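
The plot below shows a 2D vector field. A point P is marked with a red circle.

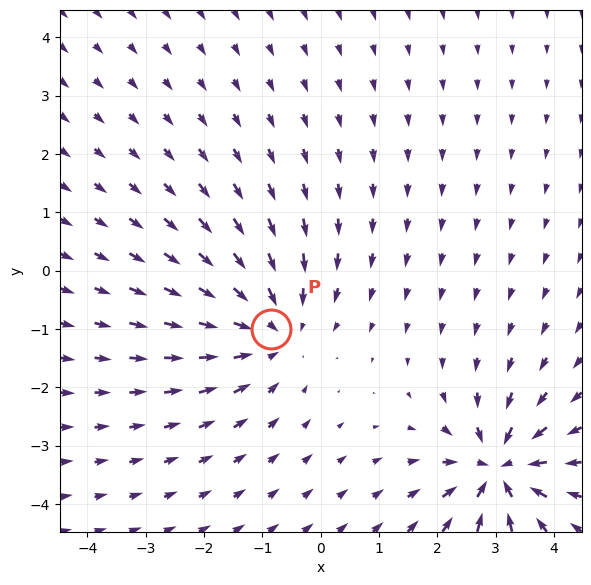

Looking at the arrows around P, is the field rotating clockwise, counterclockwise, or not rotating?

not rotating

Near P at (-0.9, -1.0) the arrows show no circulation. The curl there is ≈0.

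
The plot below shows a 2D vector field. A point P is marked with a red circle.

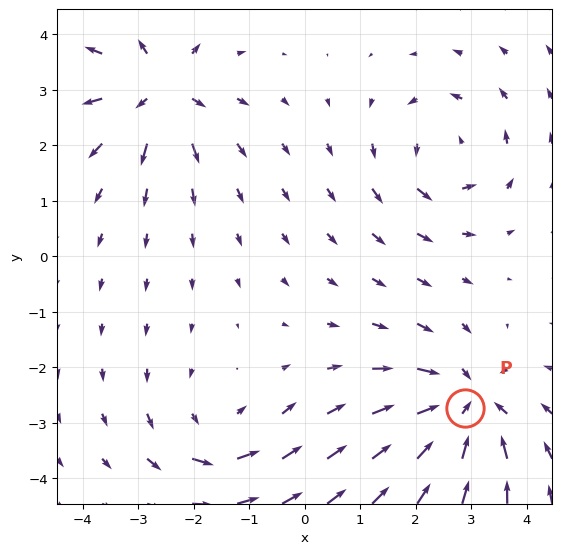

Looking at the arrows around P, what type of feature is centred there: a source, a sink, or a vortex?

At P (2.9, -2.7) the arrows converge inward. Divergence about -5, curl ≈0 — negative divergence with near-zero curl is a sink.

sink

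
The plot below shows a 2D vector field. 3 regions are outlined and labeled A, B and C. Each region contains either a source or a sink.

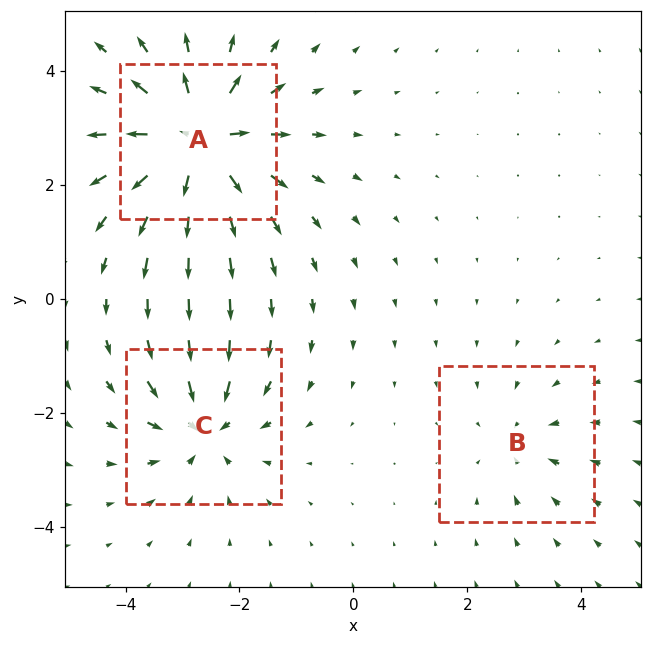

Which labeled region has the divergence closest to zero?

B

Divergence at each region's feature centre — A: about +6, B: about -2, C: about -4. Region B is closest to zero.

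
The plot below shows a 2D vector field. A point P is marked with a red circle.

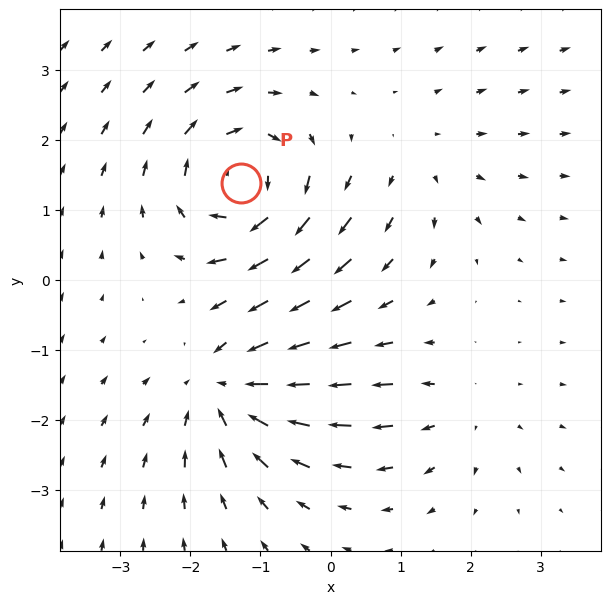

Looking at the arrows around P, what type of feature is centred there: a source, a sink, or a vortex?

At P (-1.3, 1.4) the arrows circulate clockwise. Divergence ≈0, curl about -6 — near-zero divergence with nonzero curl is a vortex.

vortex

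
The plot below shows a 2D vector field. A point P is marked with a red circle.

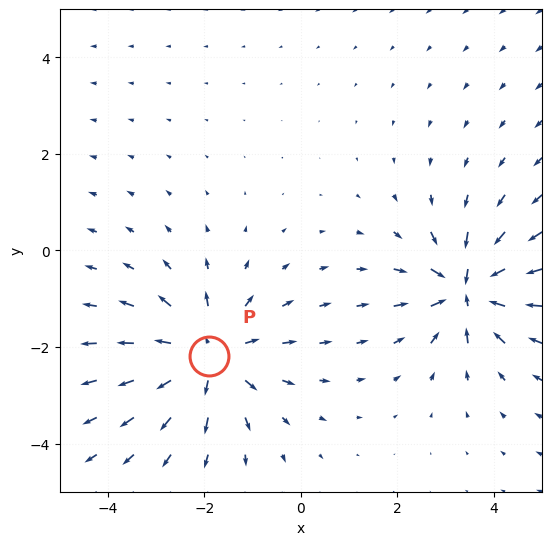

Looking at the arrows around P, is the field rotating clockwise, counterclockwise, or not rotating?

Near P at (-1.9, -2.2) the arrows show no circulation. The curl there is ≈0.

not rotating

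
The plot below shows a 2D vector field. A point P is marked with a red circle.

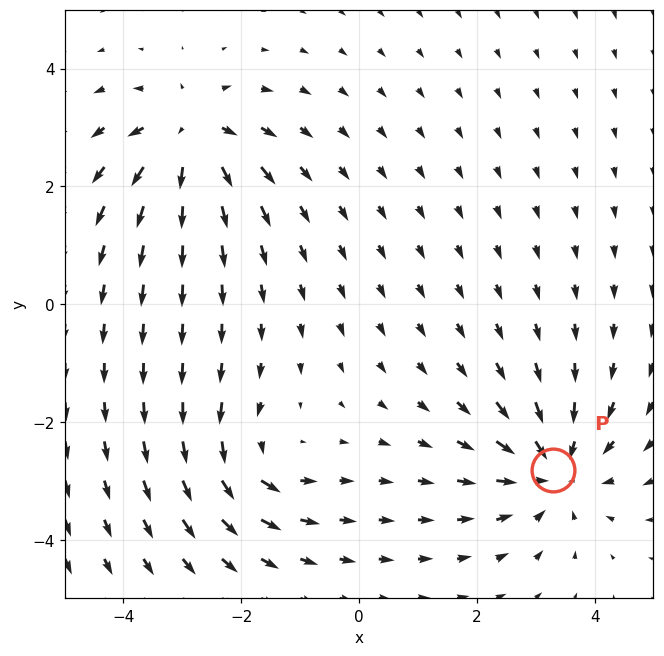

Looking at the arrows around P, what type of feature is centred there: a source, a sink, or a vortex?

sink

At P (3.3, -2.8) the arrows converge inward. Divergence about -5, curl ≈0 — negative divergence with near-zero curl is a sink.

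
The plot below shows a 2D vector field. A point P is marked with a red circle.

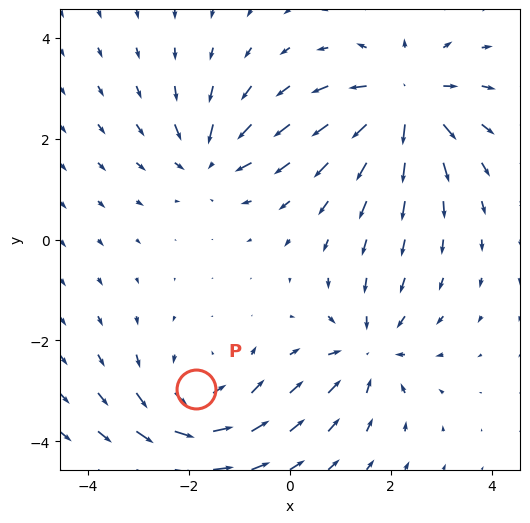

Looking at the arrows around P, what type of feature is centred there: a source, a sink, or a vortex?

vortex

At P (-1.9, -3.0) the arrows circulate counterclockwise. Divergence ≈0, curl about +5 — near-zero divergence with nonzero curl is a vortex.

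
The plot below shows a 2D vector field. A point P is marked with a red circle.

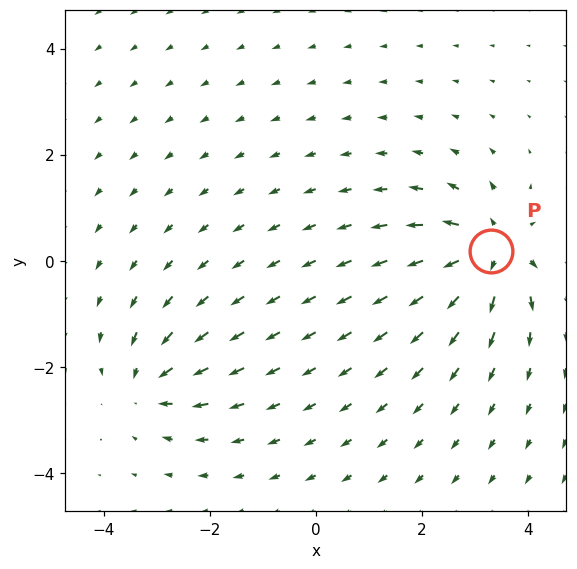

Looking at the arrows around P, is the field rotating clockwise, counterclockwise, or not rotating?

Near P at (3.3, 0.2) the arrows show no circulation. The curl there is ≈0.

not rotating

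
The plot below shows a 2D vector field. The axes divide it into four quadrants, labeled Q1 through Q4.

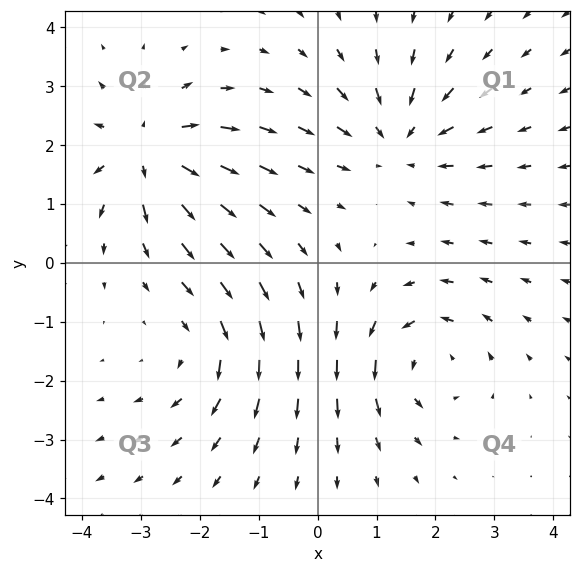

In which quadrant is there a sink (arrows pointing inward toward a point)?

Q1

The sink sits at approximately (1.4, 2.1), which lies in quadrant Q1. The divergence there is about -4, negative as expected for a sink.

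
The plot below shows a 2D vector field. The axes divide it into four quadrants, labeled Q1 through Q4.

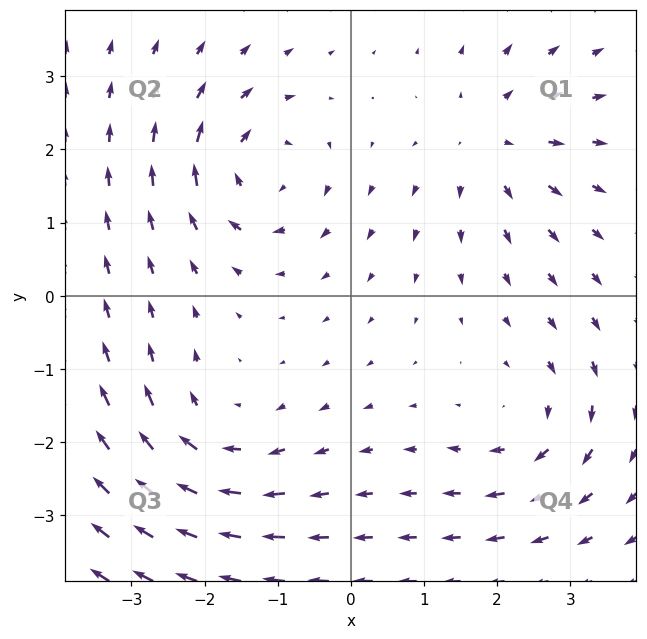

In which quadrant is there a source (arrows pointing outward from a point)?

Q1

The source sits at approximately (1.9, 2.1), which lies in quadrant Q1. The divergence there is about +4, positive as expected for a source.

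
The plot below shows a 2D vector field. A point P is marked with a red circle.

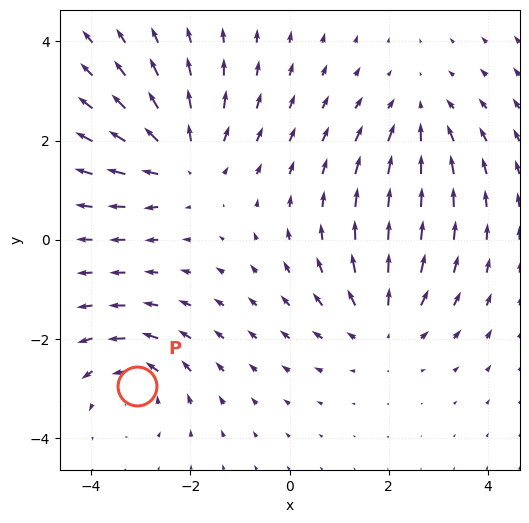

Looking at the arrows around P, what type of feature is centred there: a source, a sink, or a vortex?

vortex

At P (-3.1, -3.0) the arrows circulate counterclockwise. Divergence ≈0, curl about +4 — near-zero divergence with nonzero curl is a vortex.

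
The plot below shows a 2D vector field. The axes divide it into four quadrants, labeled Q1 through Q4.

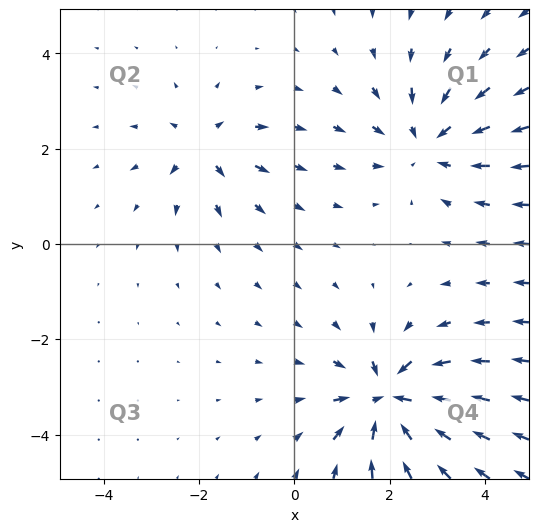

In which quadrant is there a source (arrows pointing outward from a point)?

The source sits at approximately (-1.9, 2.0), which lies in quadrant Q2. The divergence there is about +4, positive as expected for a source.

Q2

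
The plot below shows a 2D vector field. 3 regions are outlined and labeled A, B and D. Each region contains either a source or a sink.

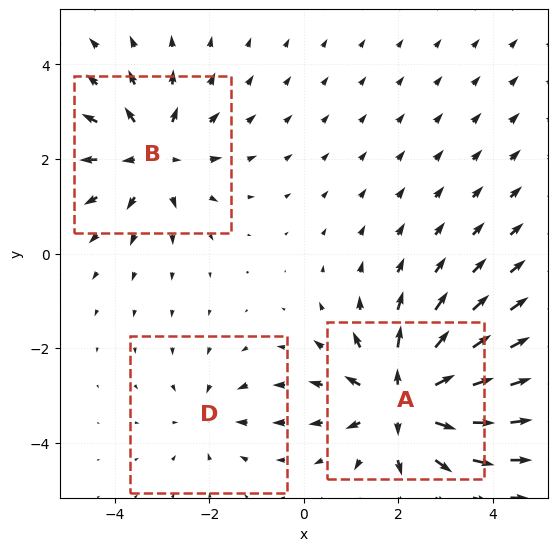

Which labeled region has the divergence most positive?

Divergence at each region's feature centre — A: about +5, B: about +4, D: about -2. Region A is most positive.

A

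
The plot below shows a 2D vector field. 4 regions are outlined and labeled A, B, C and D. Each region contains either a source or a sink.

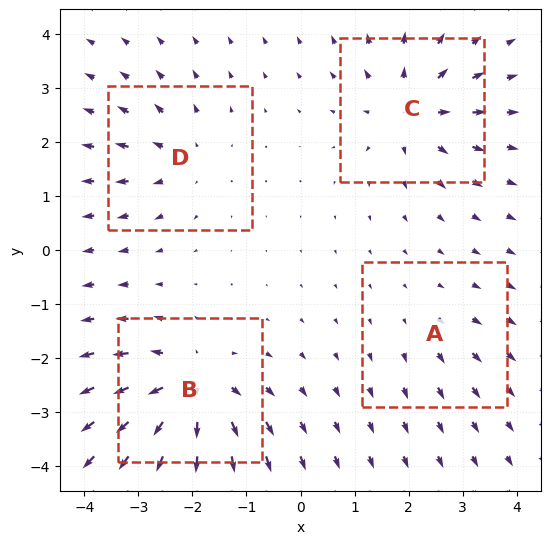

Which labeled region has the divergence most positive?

Divergence at each region's feature centre — A: about +2, B: about +8, C: about +6, D: about +4. Region B is most positive.

B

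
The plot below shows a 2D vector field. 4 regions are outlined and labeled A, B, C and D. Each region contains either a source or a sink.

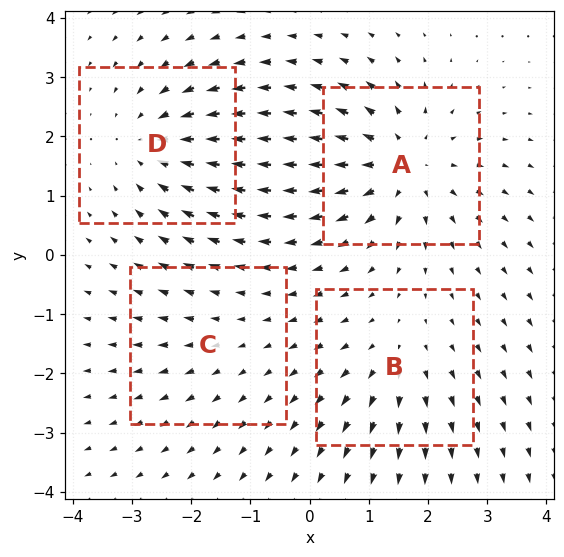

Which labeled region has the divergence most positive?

A

Divergence at each region's feature centre — A: about +6, B: about +3, C: about +2, D: about -4. Region A is most positive.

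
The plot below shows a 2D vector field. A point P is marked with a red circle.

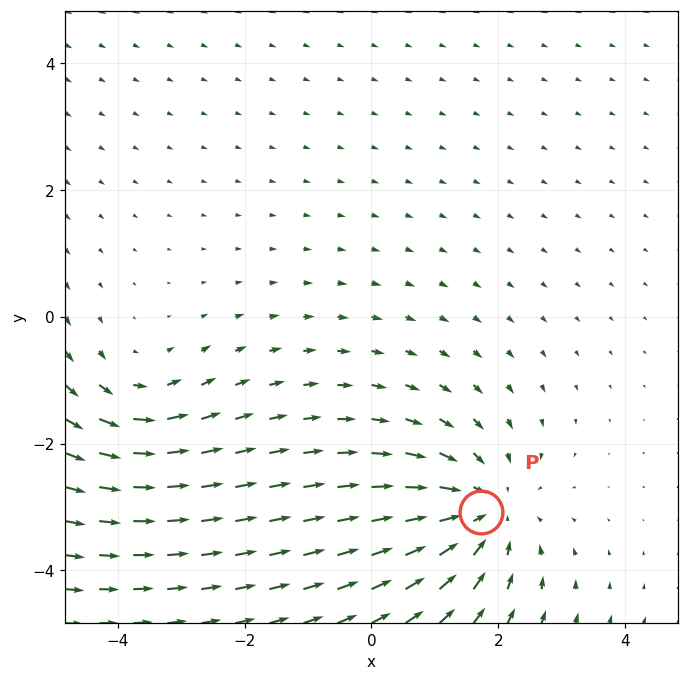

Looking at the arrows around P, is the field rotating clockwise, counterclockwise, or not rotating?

Near P at (1.7, -3.1) the arrows show no circulation. The curl there is ≈0.

not rotating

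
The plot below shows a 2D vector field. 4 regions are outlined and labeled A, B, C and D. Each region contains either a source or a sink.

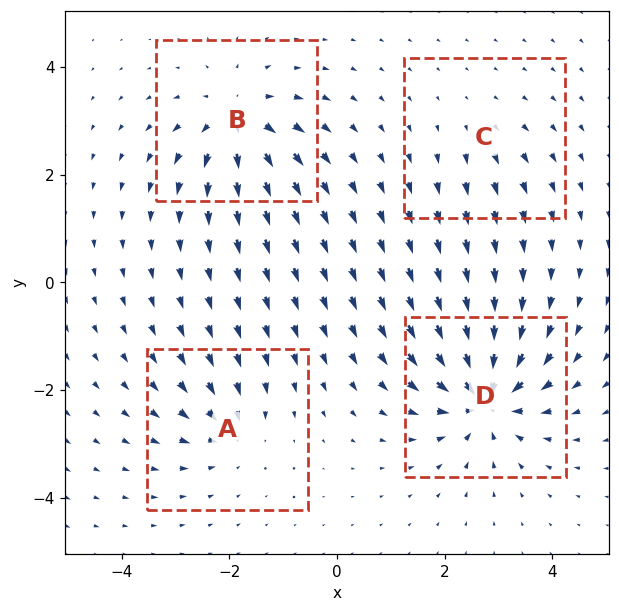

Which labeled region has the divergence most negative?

D

Divergence at each region's feature centre — A: about -4, B: about +7, C: about +3, D: about -9. Region D is most negative.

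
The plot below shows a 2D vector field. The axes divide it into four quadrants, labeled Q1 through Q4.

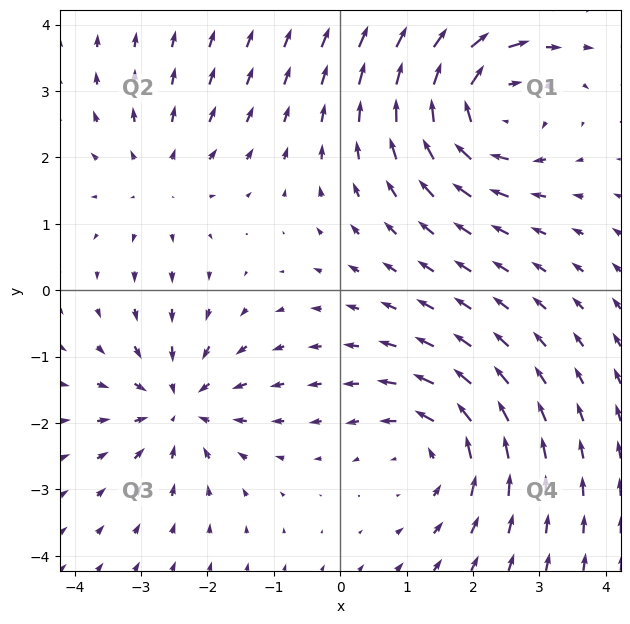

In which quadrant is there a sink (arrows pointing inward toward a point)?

Q3

The sink sits at approximately (-2.4, -1.7), which lies in quadrant Q3. The divergence there is about -4, negative as expected for a sink.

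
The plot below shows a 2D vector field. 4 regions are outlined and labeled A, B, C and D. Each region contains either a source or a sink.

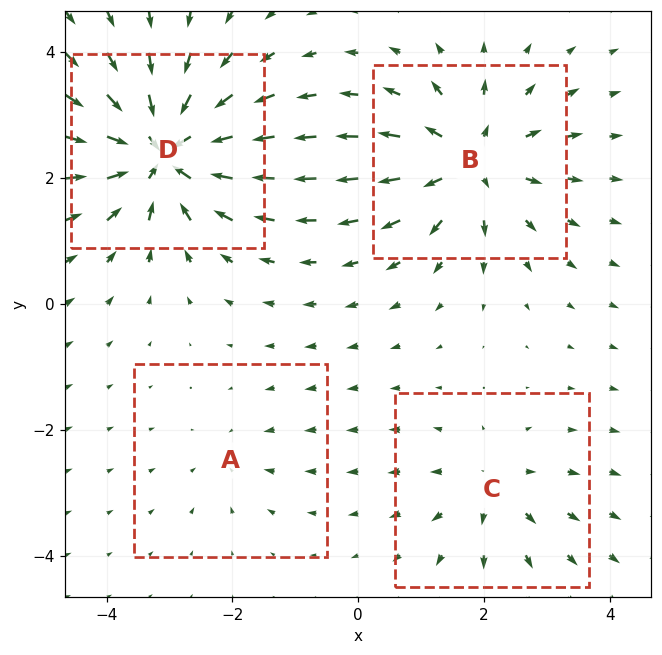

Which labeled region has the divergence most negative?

Divergence at each region's feature centre — A: about -2, B: about +6, C: about +3, D: about -8. Region D is most negative.

D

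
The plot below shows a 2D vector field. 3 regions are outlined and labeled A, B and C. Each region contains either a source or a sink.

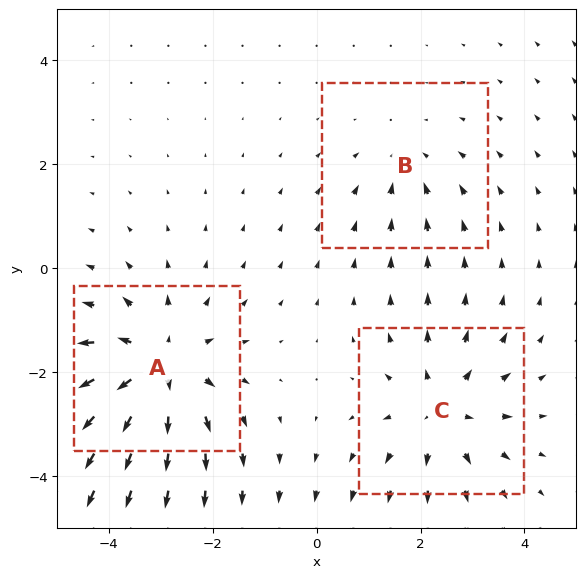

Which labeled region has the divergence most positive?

Divergence at each region's feature centre — A: about +4, B: about -2, C: about +3. Region A is most positive.

A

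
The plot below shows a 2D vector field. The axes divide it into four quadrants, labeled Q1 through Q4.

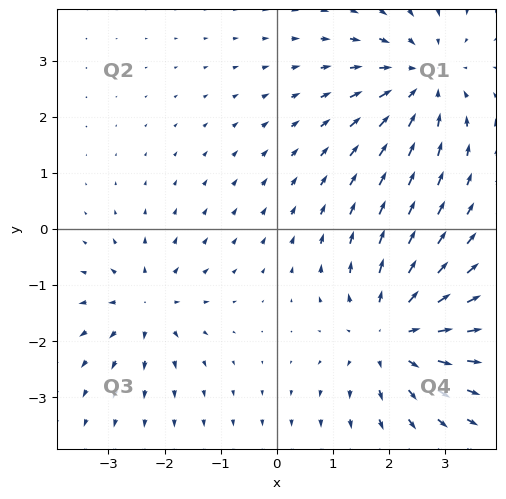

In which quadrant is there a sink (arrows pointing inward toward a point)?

Q1

The sink sits at approximately (2.6, 2.7), which lies in quadrant Q1. The divergence there is about -4, negative as expected for a sink.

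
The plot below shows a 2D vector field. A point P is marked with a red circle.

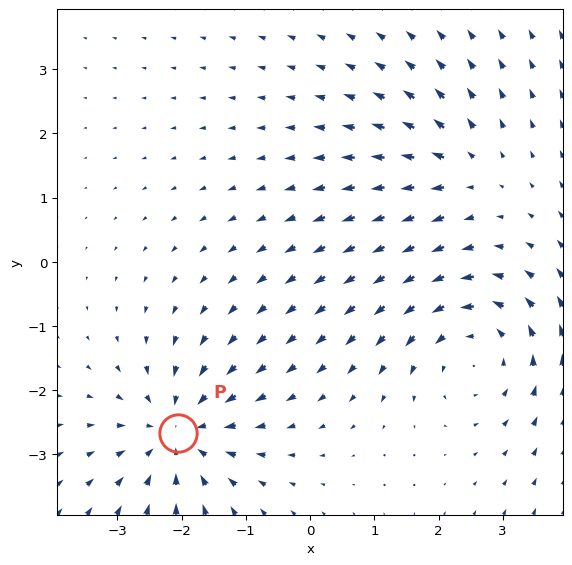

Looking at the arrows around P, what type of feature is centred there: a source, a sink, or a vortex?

At P (-2.1, -2.7) the arrows converge inward. Divergence about -5, curl ≈0 — negative divergence with near-zero curl is a sink.

sink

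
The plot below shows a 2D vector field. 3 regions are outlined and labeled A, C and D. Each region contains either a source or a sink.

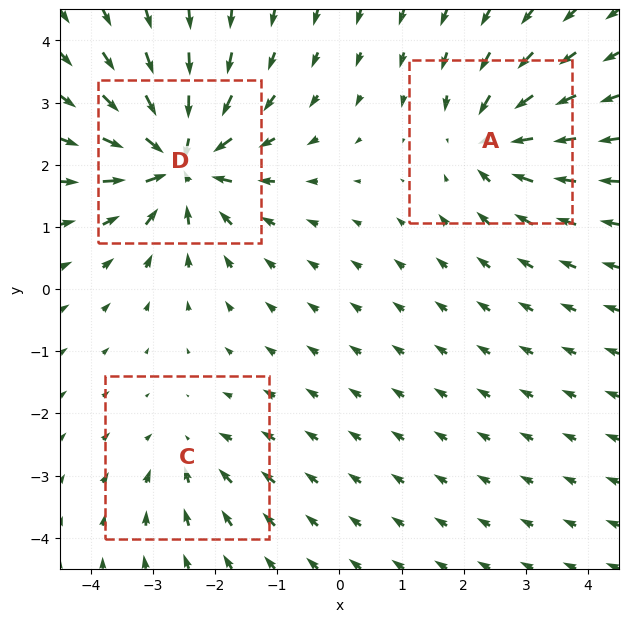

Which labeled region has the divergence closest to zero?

C

Divergence at each region's feature centre — A: about -4, C: about -3, D: about -7. Region C is closest to zero.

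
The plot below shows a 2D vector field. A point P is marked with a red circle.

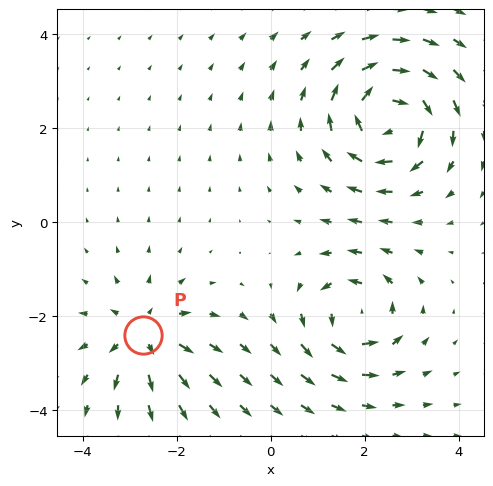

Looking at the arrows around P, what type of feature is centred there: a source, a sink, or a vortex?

source

At P (-2.7, -2.4) the arrows spread outward. Divergence about +4, curl ≈0 — positive divergence with near-zero curl is a source.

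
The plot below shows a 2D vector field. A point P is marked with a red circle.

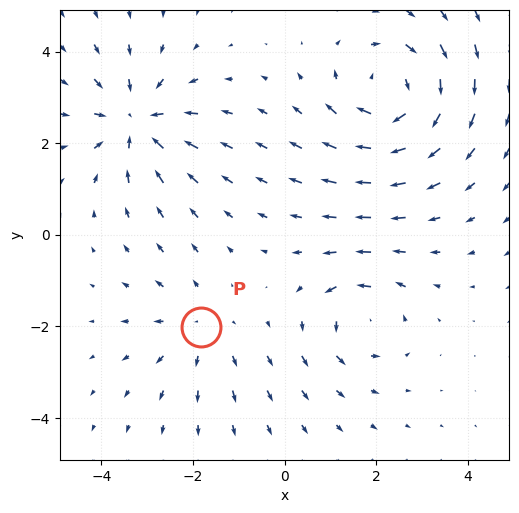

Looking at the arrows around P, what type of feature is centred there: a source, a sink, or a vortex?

At P (-1.8, -2.0) the arrows spread outward. Divergence about +2, curl ≈0 — positive divergence with near-zero curl is a source.

source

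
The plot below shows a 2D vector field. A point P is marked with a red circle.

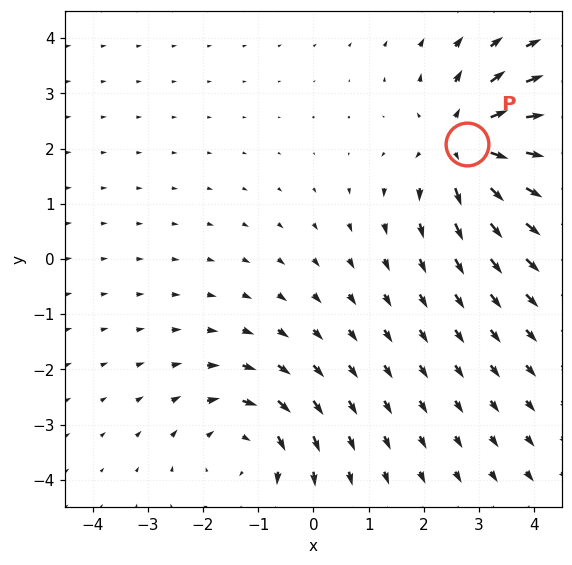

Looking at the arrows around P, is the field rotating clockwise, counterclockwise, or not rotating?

Near P at (2.8, 2.1) the arrows show no circulation. The curl there is ≈0.

not rotating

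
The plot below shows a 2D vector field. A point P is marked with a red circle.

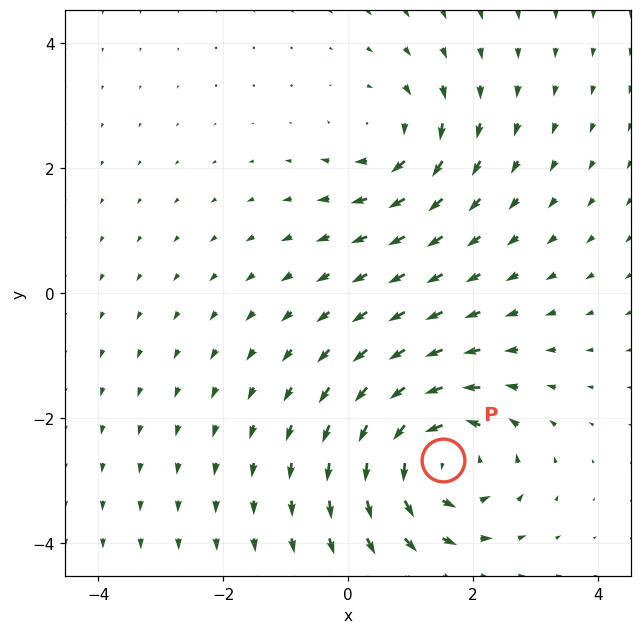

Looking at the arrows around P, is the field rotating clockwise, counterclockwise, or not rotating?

Near P at (1.5, -2.7) the arrows circulate counterclockwise. The curl (z-component) there is about +4; positive curl means counterclockwise rotation.

counterclockwise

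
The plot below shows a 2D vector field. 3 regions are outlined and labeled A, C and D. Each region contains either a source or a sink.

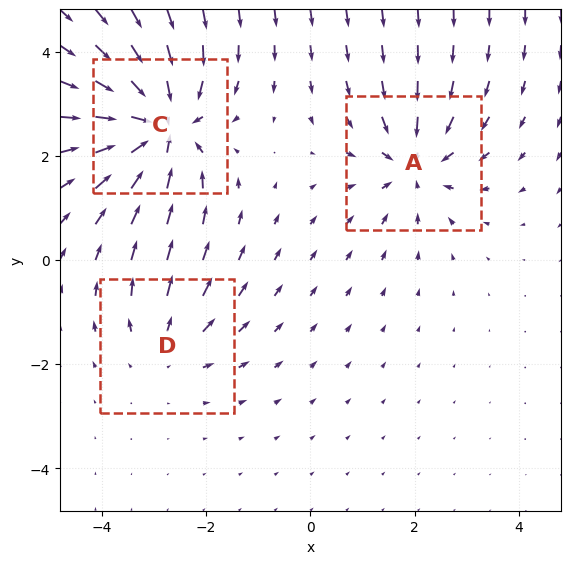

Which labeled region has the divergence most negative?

C

Divergence at each region's feature centre — A: about -3, C: about -5, D: about +2. Region C is most negative.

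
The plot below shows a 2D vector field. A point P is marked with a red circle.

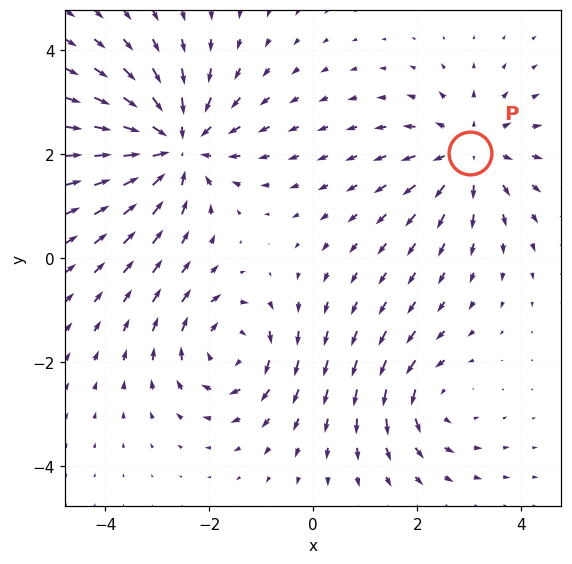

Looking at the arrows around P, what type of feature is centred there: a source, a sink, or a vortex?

source

At P (3.0, 2.0) the arrows spread outward. Divergence about +4, curl ≈0 — positive divergence with near-zero curl is a source.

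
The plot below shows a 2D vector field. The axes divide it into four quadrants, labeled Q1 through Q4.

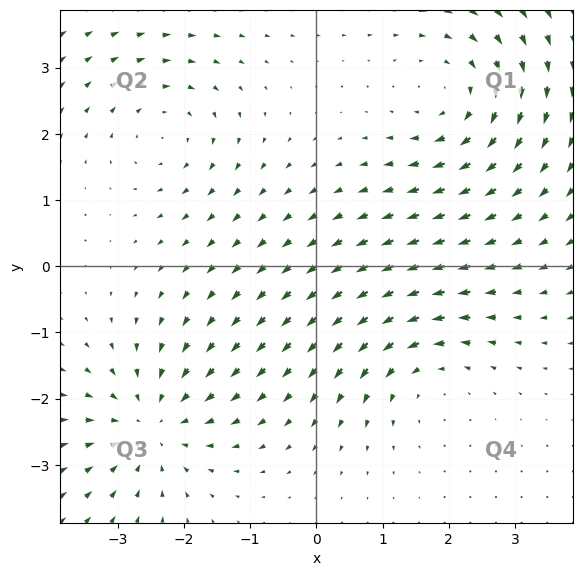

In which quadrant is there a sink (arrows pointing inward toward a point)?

Q3

The sink sits at approximately (-2.5, -2.4), which lies in quadrant Q3. The divergence there is about -4, negative as expected for a sink.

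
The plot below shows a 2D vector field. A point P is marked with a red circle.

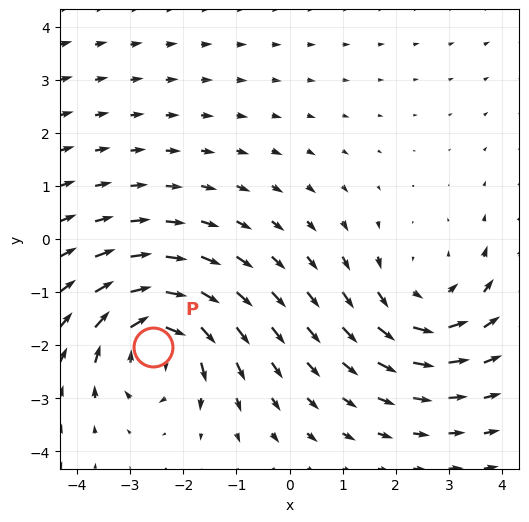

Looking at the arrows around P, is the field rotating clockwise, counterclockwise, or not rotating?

clockwise

Near P at (-2.6, -2.0) the arrows circulate clockwise. The curl (z-component) there is about -4; negative curl means clockwise rotation.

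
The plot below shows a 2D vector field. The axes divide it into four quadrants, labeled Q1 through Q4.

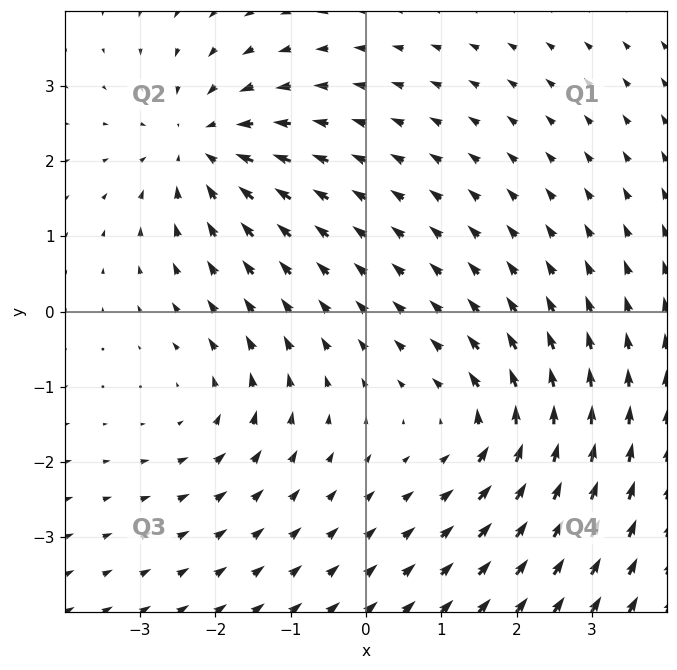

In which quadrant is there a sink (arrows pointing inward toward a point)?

Q2

The sink sits at approximately (-2.2, 2.2), which lies in quadrant Q2. The divergence there is about -5, negative as expected for a sink.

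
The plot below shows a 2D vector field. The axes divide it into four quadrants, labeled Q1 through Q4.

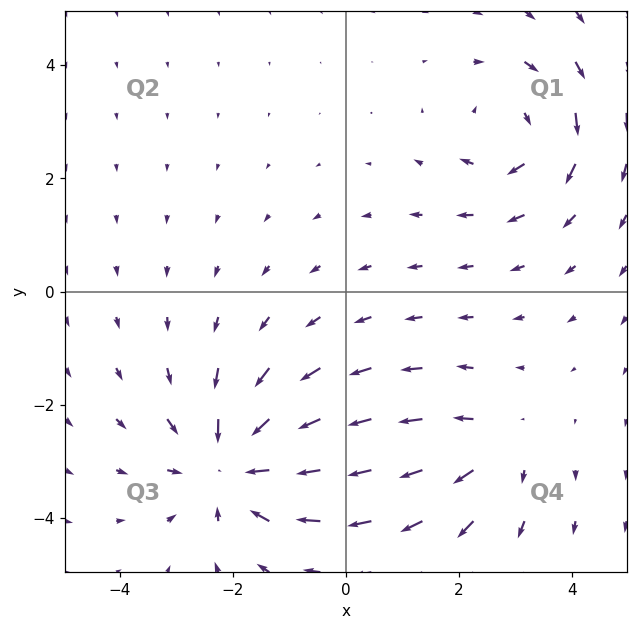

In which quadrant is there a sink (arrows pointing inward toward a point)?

The sink sits at approximately (-2.0, -3.1), which lies in quadrant Q3. The divergence there is about -4, negative as expected for a sink.

Q3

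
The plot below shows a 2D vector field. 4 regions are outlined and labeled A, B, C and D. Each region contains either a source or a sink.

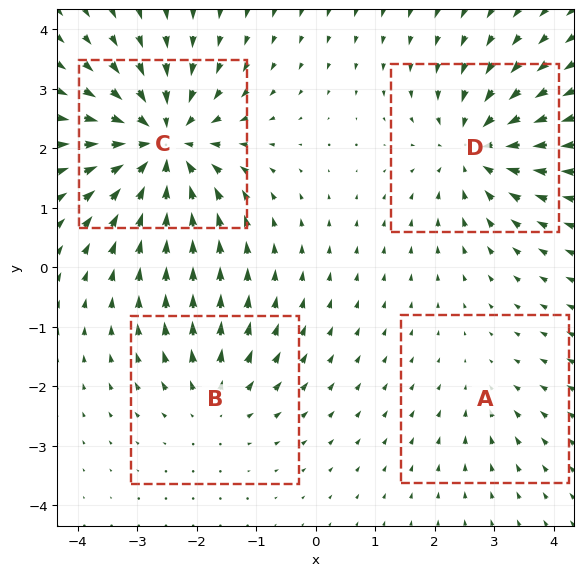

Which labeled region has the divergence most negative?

Divergence at each region's feature centre — A: about -2, B: about +4, C: about -7, D: about -5. Region C is most negative.

C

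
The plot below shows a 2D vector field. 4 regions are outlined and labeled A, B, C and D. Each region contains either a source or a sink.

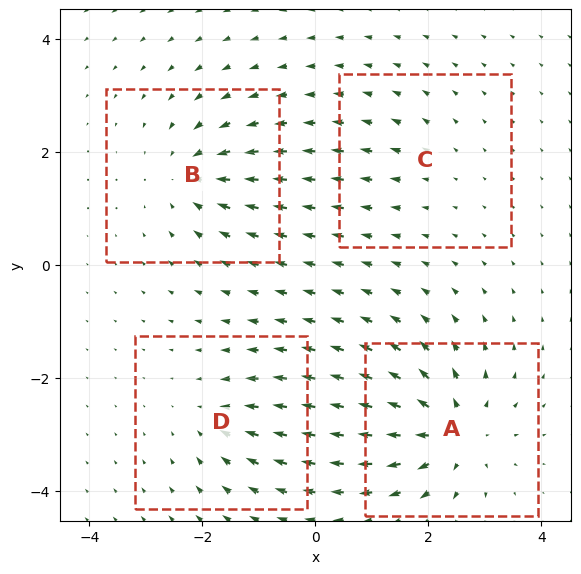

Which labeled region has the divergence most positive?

Divergence at each region's feature centre — A: about +7, B: about -5, C: about +2, D: about -4. Region A is most positive.

A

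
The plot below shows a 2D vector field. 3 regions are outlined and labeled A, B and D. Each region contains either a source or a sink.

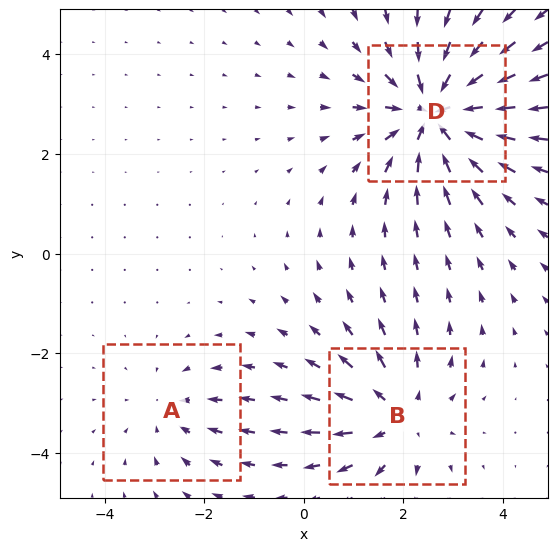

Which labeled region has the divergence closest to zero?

Divergence at each region's feature centre — A: about -2, B: about +3, D: about -5. Region A is closest to zero.

A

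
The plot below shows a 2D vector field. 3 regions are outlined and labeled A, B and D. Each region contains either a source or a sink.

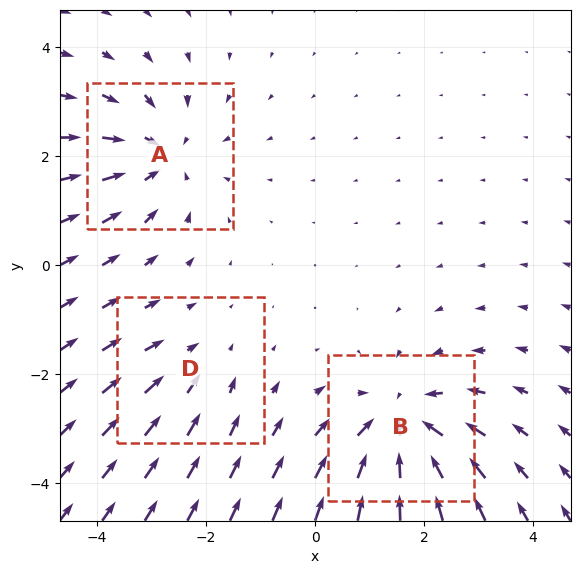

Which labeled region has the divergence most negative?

Divergence at each region's feature centre — A: about -3, B: about -4, D: about -2. Region B is most negative.

B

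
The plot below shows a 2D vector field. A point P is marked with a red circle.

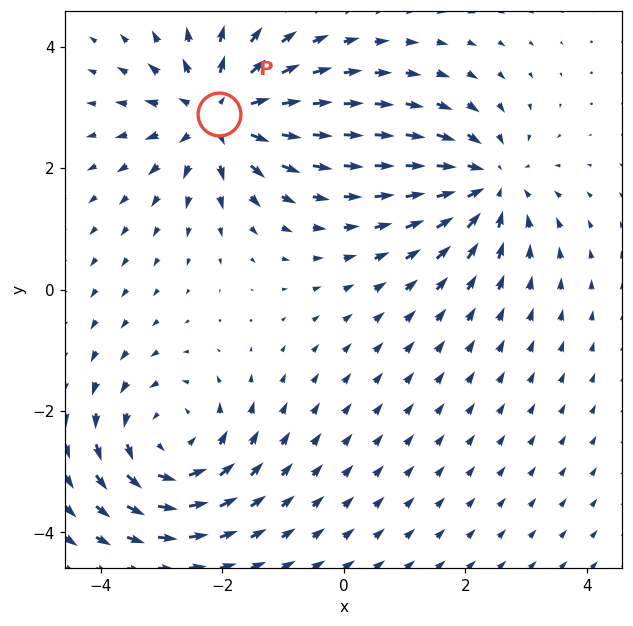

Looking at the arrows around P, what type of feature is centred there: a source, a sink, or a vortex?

source

At P (-2.1, 2.9) the arrows spread outward. Divergence about +5, curl ≈0 — positive divergence with near-zero curl is a source.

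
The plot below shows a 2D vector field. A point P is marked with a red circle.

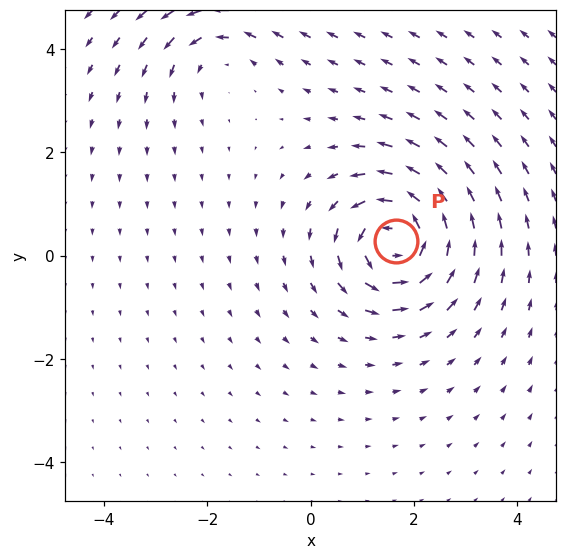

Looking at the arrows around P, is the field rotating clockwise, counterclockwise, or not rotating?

Near P at (1.7, 0.3) the arrows circulate counterclockwise. The curl (z-component) there is about +6; positive curl means counterclockwise rotation.

counterclockwise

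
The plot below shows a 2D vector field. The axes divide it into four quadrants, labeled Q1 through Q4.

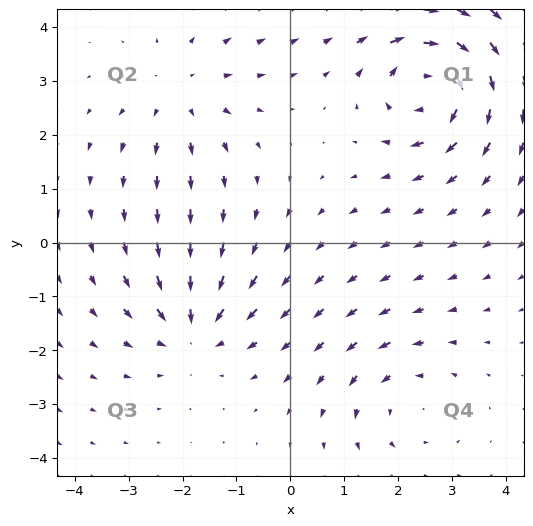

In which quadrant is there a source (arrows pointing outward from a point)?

Q2

The source sits at approximately (-2.0, 2.7), which lies in quadrant Q2. The divergence there is about +2, positive as expected for a source.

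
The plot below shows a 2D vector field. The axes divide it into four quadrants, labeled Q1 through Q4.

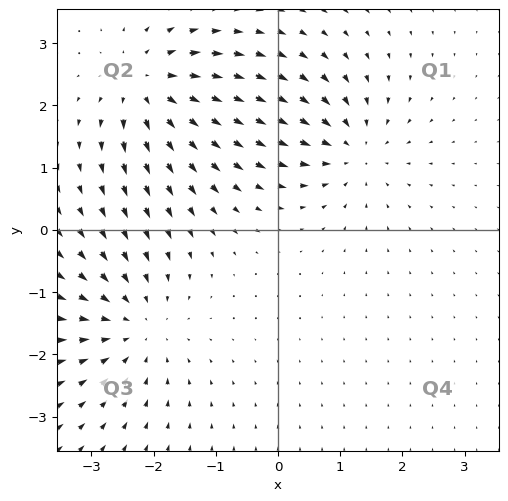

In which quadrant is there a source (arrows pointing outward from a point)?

Q2

The source sits at approximately (-2.1, 2.3), which lies in quadrant Q2. The divergence there is about +6, positive as expected for a source.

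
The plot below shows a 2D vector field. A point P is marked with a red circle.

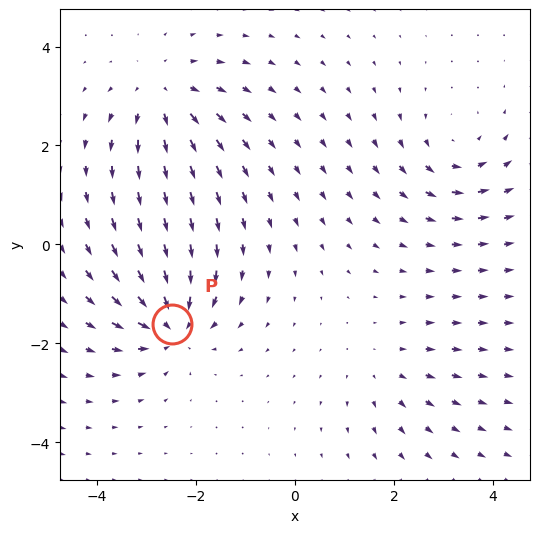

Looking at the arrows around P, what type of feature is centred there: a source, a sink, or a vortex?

At P (-2.5, -1.6) the arrows converge inward. Divergence about -7, curl ≈0 — negative divergence with near-zero curl is a sink.

sink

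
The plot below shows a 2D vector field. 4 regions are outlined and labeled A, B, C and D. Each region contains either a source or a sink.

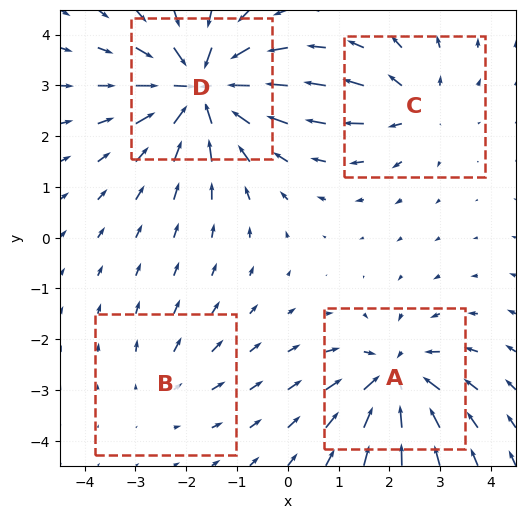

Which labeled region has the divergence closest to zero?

Divergence at each region's feature centre — A: about -6, B: about +2, C: about +4, D: about -9. Region B is closest to zero.

B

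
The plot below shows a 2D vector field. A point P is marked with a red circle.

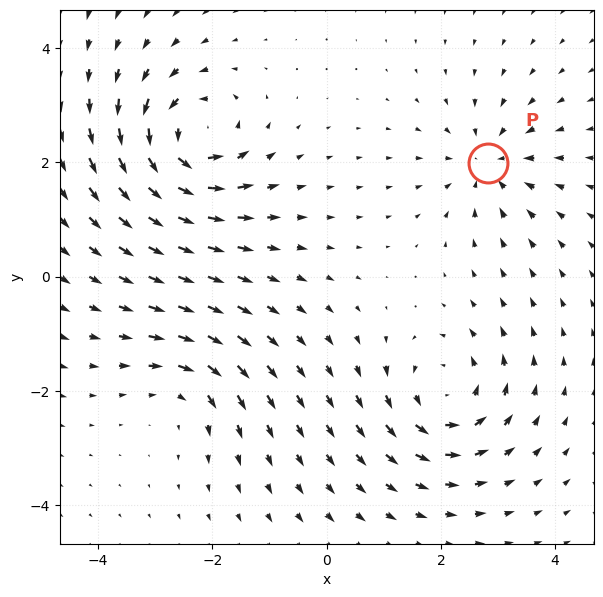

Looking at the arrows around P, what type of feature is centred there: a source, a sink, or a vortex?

sink

At P (2.8, 2.0) the arrows converge inward. Divergence about -4, curl ≈0 — negative divergence with near-zero curl is a sink.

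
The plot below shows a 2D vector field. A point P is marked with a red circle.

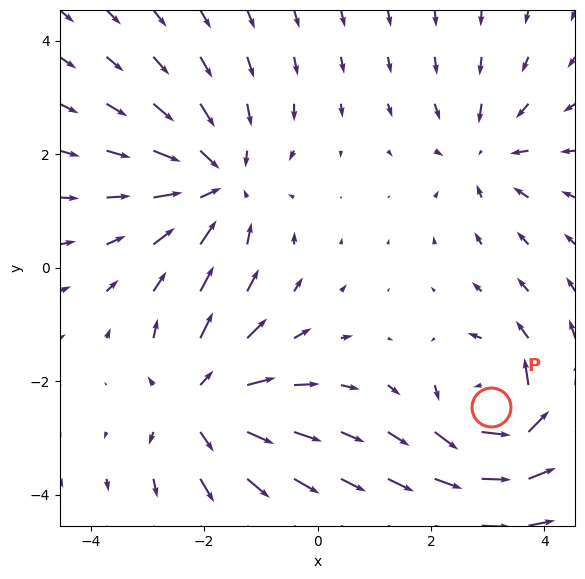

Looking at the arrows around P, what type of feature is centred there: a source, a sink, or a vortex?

vortex

At P (3.1, -2.5) the arrows circulate counterclockwise. Divergence ≈0, curl about +6 — near-zero divergence with nonzero curl is a vortex.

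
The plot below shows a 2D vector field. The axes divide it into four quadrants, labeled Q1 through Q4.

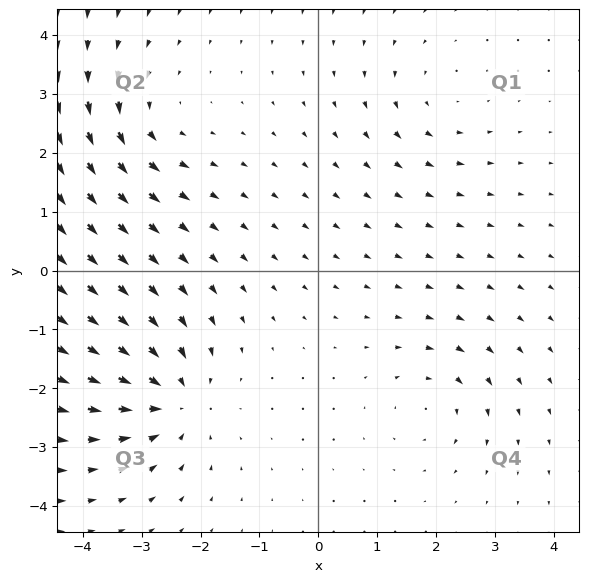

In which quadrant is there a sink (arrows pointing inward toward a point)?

Q3

The sink sits at approximately (-2.5, -2.2), which lies in quadrant Q3. The divergence there is about -6, negative as expected for a sink.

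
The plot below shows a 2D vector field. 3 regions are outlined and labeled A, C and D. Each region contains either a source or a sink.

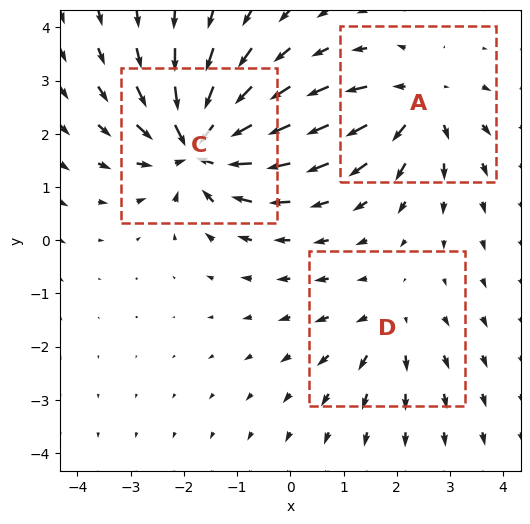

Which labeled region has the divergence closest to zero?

D

Divergence at each region's feature centre — A: about +4, C: about -6, D: about +2. Region D is closest to zero.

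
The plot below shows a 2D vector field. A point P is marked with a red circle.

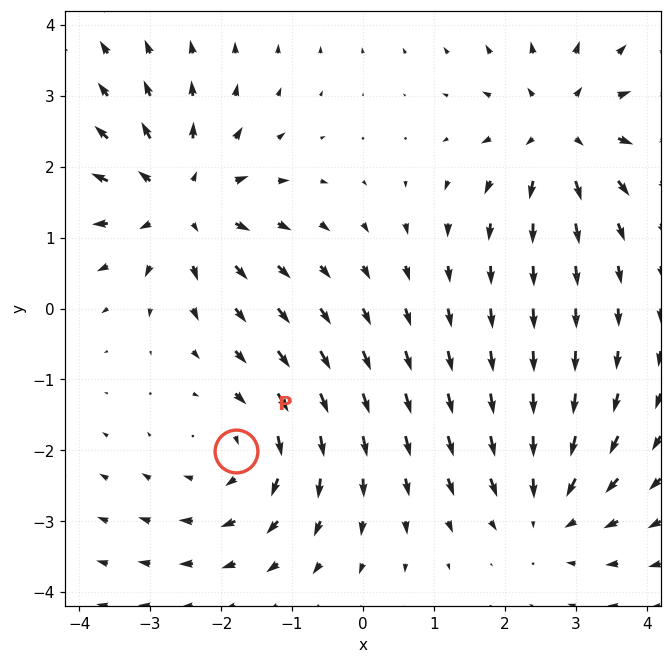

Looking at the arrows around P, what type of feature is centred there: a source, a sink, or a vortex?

vortex

At P (-1.8, -2.0) the arrows circulate clockwise. Divergence ≈0, curl about -3 — near-zero divergence with nonzero curl is a vortex.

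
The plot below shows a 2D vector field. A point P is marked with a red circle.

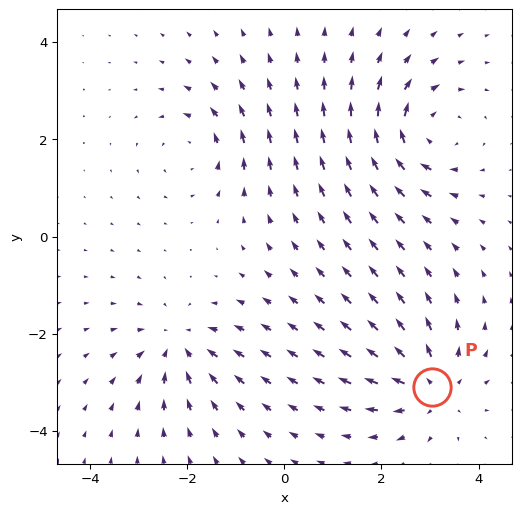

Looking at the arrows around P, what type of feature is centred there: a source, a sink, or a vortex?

At P (3.0, -3.1) the arrows spread outward. Divergence about +5, curl ≈0 — positive divergence with near-zero curl is a source.

source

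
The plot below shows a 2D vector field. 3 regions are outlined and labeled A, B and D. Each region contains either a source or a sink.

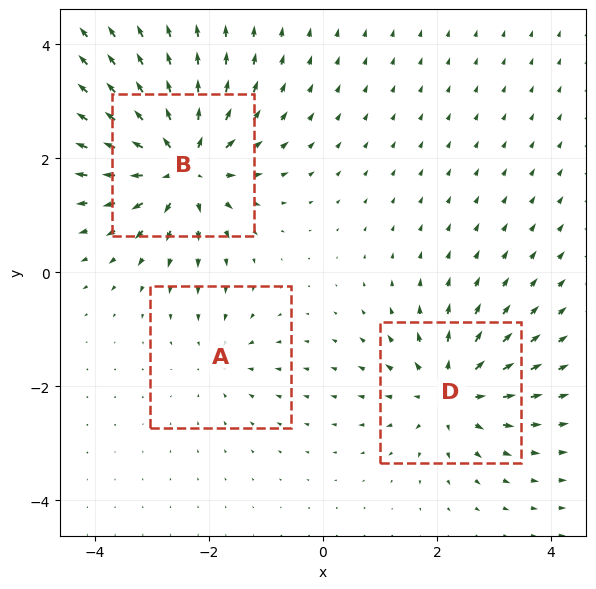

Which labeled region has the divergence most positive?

B

Divergence at each region's feature centre — A: about -2, B: about +6, D: about +4. Region B is most positive.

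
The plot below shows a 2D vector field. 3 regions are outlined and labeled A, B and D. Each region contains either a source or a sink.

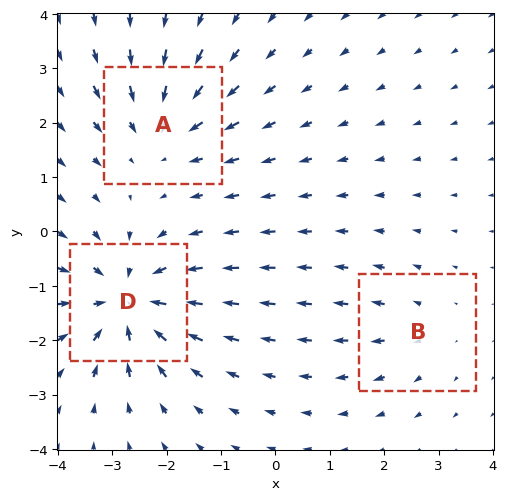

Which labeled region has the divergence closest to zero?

Divergence at each region's feature centre — A: about -3, B: about +2, D: about -5. Region B is closest to zero.

B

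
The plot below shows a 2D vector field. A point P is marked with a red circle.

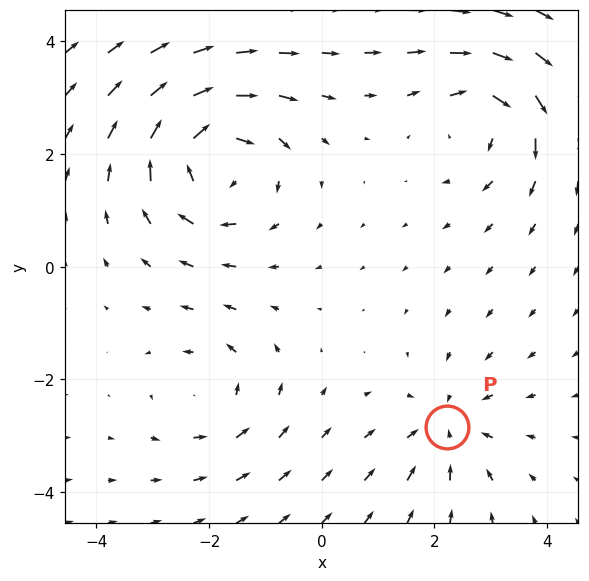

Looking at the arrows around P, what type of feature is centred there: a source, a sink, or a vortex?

sink

At P (2.2, -2.8) the arrows converge inward. Divergence about -3, curl ≈0 — negative divergence with near-zero curl is a sink.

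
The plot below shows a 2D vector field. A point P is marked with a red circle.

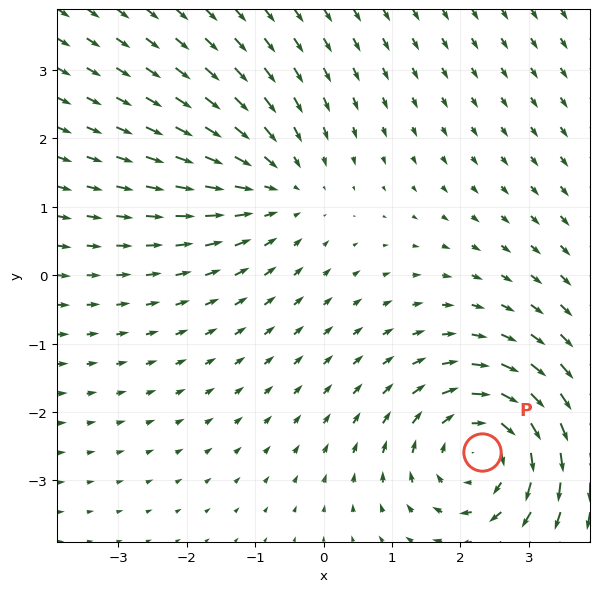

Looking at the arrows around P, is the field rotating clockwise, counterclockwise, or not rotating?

Near P at (2.3, -2.6) the arrows circulate clockwise. The curl (z-component) there is about -4; negative curl means clockwise rotation.

clockwise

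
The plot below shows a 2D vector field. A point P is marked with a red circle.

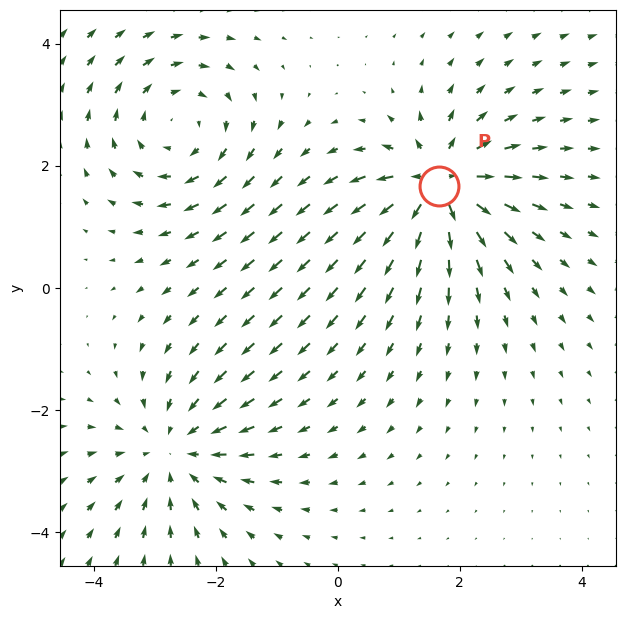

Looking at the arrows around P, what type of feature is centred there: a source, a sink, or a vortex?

source

At P (1.7, 1.7) the arrows spread outward. Divergence about +7, curl ≈0 — positive divergence with near-zero curl is a source.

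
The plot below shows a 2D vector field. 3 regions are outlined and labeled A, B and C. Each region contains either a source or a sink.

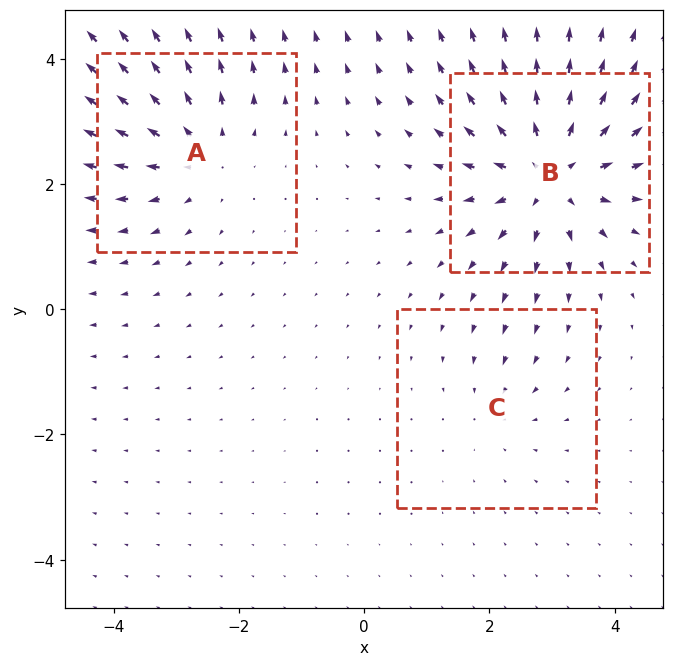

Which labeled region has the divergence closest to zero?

C

Divergence at each region's feature centre — A: about +3, B: about +5, C: about -2. Region C is closest to zero.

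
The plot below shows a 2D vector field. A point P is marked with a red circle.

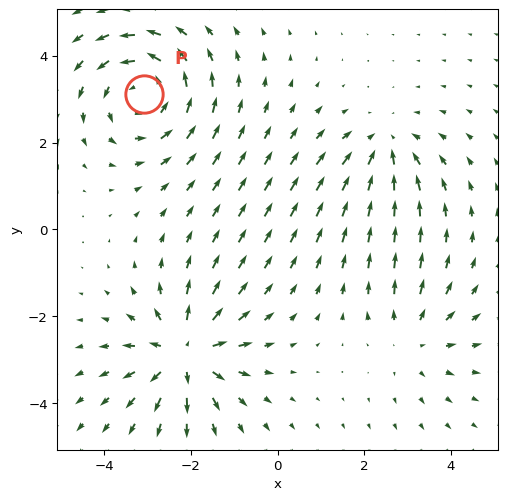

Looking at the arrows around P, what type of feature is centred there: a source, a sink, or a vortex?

At P (-3.1, 3.1) the arrows circulate counterclockwise. Divergence ≈0, curl about +4 — near-zero divergence with nonzero curl is a vortex.

vortex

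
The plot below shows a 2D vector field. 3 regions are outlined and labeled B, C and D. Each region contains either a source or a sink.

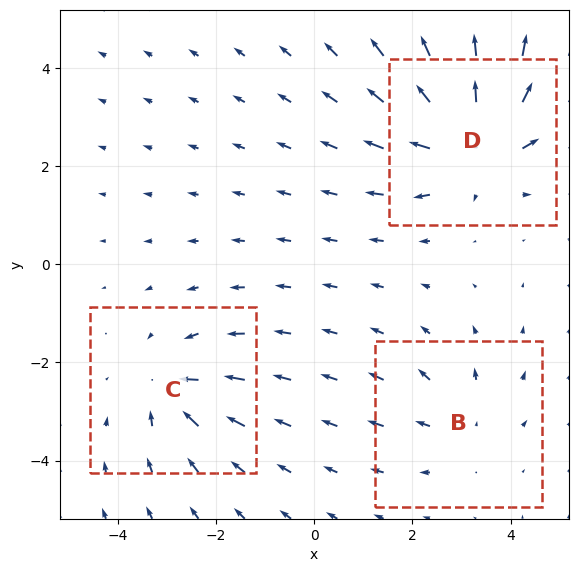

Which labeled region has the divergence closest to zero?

B

Divergence at each region's feature centre — B: about +2, C: about -3, D: about +5. Region B is closest to zero.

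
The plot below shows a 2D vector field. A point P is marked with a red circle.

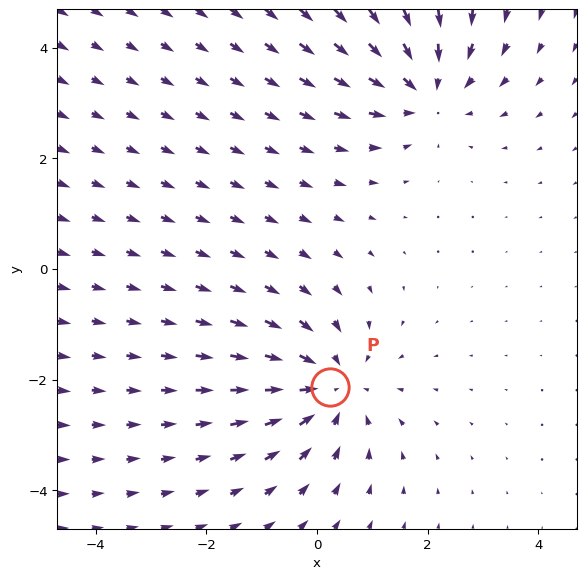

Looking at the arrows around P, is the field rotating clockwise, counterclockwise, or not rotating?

Near P at (0.2, -2.1) the arrows show no circulation. The curl there is ≈0.

not rotating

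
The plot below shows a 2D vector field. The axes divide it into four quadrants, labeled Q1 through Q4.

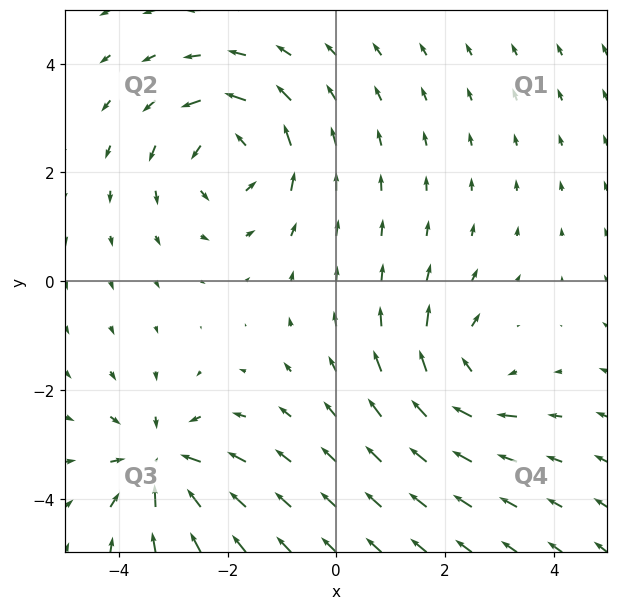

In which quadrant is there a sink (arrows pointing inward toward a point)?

The sink sits at approximately (-3.2, -3.3), which lies in quadrant Q3. The divergence there is about -5, negative as expected for a sink.

Q3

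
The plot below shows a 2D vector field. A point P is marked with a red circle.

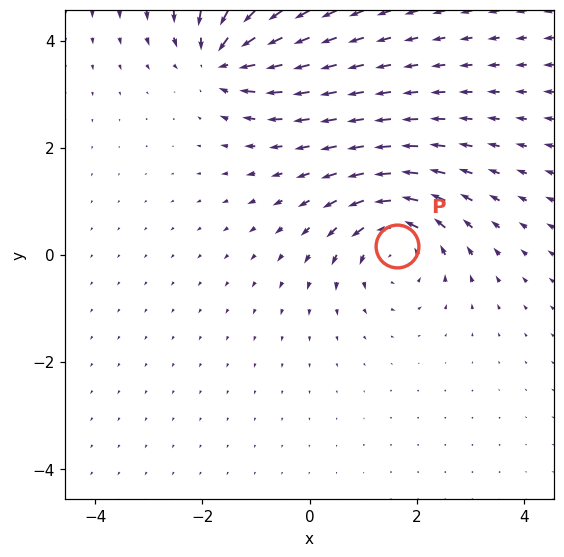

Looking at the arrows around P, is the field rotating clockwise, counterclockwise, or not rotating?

counterclockwise

Near P at (1.6, 0.2) the arrows circulate counterclockwise. The curl (z-component) there is about +5; positive curl means counterclockwise rotation.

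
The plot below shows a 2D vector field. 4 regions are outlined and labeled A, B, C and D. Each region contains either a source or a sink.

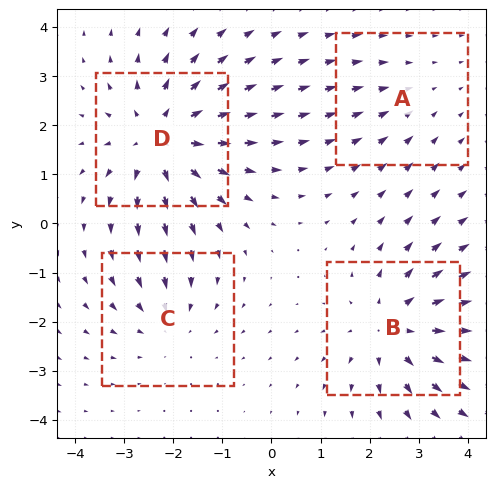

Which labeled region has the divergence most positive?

D

Divergence at each region's feature centre — A: about -2, B: about +5, C: about -3, D: about +5. Region D is most positive.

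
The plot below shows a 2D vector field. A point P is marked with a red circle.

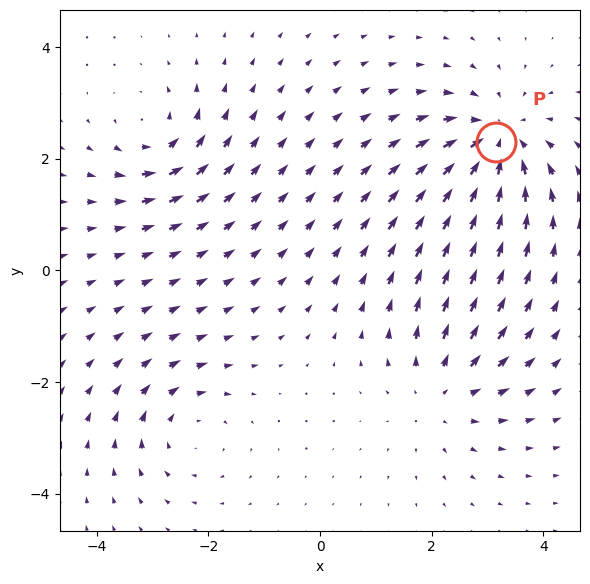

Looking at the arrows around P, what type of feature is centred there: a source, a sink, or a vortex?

sink

At P (3.2, 2.3) the arrows converge inward. Divergence about -5, curl ≈0 — negative divergence with near-zero curl is a sink.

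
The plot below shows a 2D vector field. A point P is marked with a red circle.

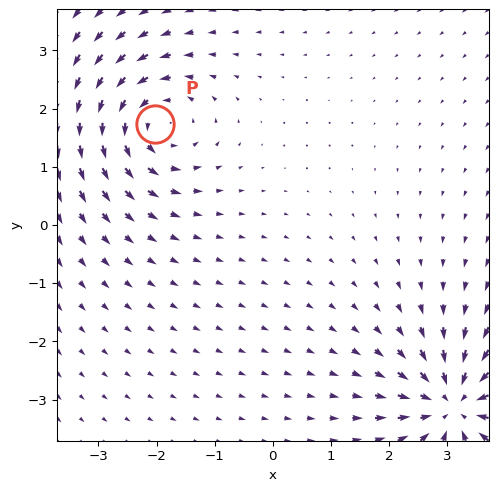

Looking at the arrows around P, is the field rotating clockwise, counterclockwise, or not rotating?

Near P at (-2.0, 1.7) the arrows circulate counterclockwise. The curl (z-component) there is about +4; positive curl means counterclockwise rotation.

counterclockwise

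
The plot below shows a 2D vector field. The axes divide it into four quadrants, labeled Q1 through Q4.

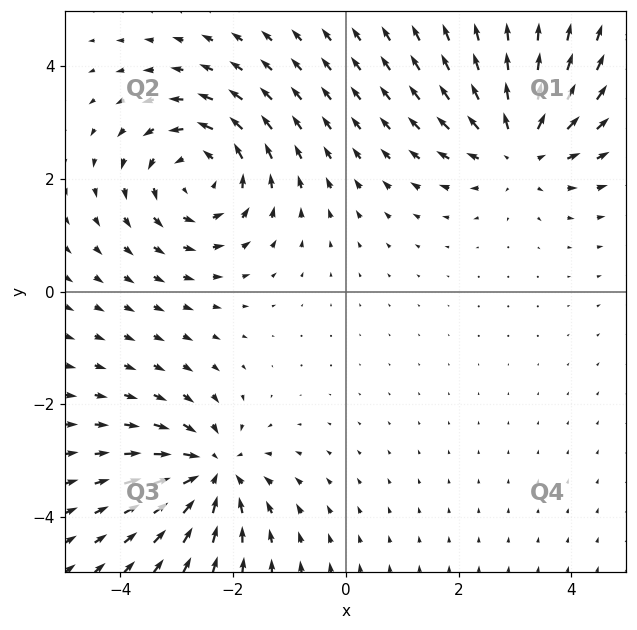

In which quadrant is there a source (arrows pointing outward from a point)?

The source sits at approximately (3.1, 2.6), which lies in quadrant Q1. The divergence there is about +4, positive as expected for a source.

Q1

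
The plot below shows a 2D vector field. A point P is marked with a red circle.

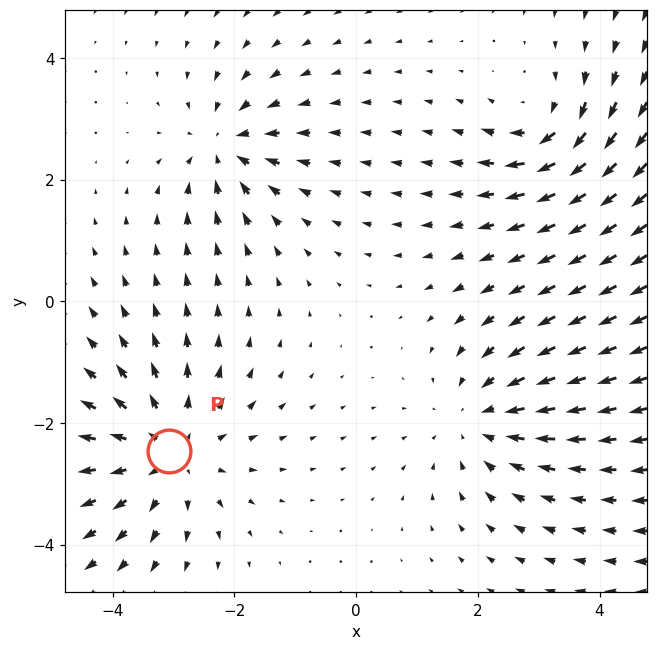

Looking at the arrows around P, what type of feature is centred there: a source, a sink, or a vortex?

At P (-3.1, -2.5) the arrows spread outward. Divergence about +3, curl ≈0 — positive divergence with near-zero curl is a source.

source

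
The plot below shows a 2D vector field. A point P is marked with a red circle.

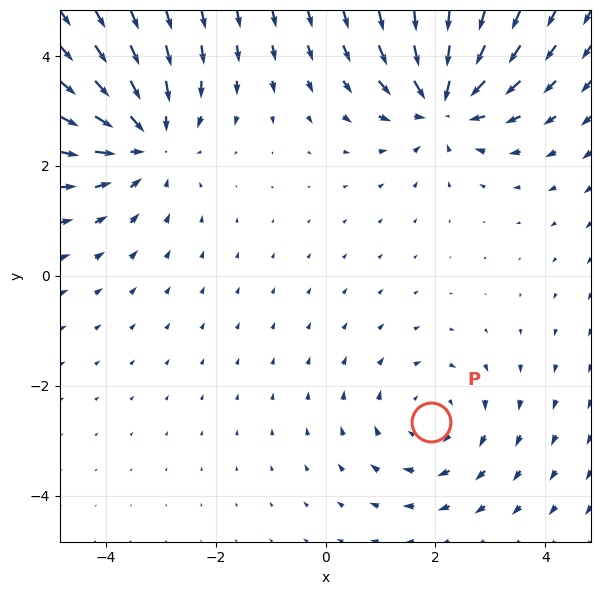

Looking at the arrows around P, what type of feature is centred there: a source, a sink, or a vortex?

At P (1.9, -2.7) the arrows circulate clockwise. Divergence ≈0, curl about -3 — near-zero divergence with nonzero curl is a vortex.

vortex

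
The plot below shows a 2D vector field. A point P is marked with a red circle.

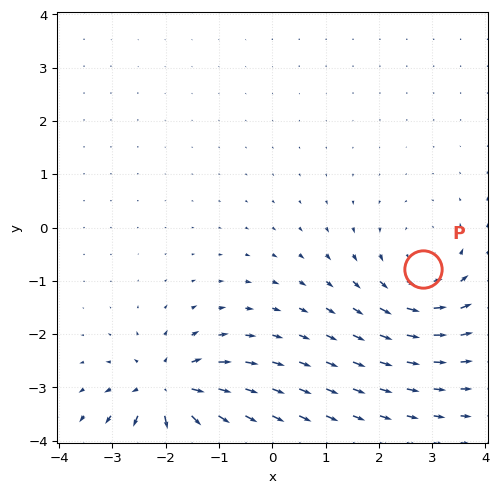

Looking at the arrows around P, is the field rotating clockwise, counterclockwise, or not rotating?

counterclockwise

Near P at (2.8, -0.8) the arrows circulate counterclockwise. The curl (z-component) there is about +3; positive curl means counterclockwise rotation.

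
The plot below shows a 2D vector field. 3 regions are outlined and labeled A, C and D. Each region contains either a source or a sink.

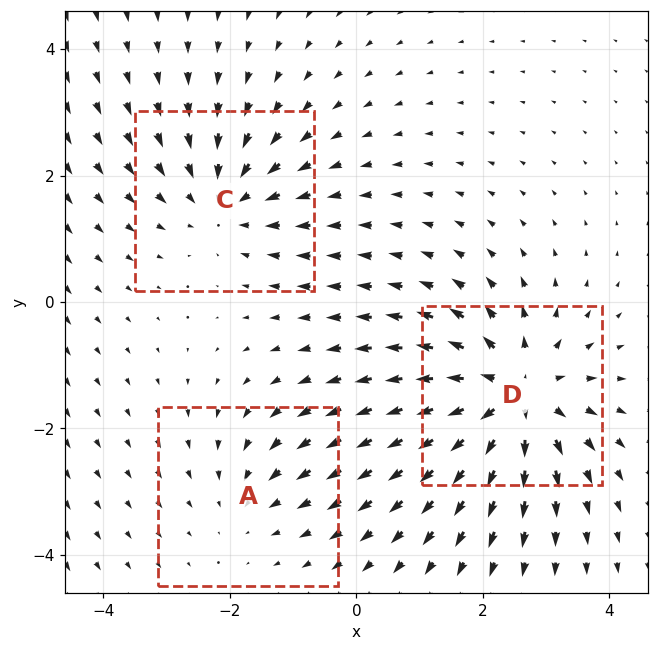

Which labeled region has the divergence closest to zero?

Divergence at each region's feature centre — A: about -2, C: about -3, D: about +5. Region A is closest to zero.

A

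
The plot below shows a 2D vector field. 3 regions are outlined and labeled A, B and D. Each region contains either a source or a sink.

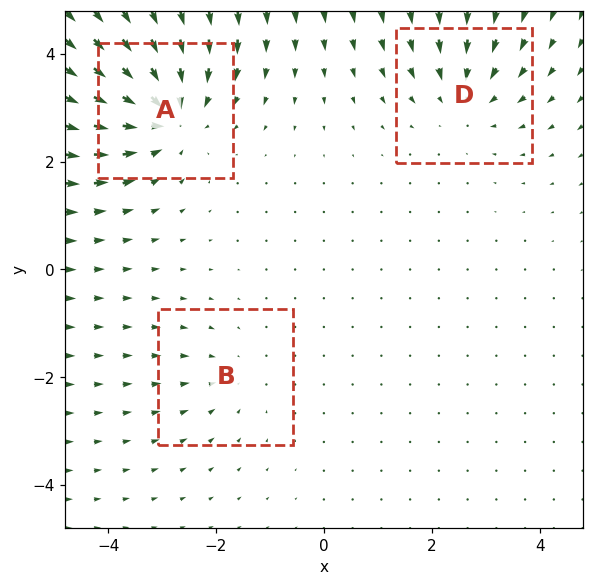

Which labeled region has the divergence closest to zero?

B

Divergence at each region's feature centre — A: about -5, B: about -2, D: about -3. Region B is closest to zero.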